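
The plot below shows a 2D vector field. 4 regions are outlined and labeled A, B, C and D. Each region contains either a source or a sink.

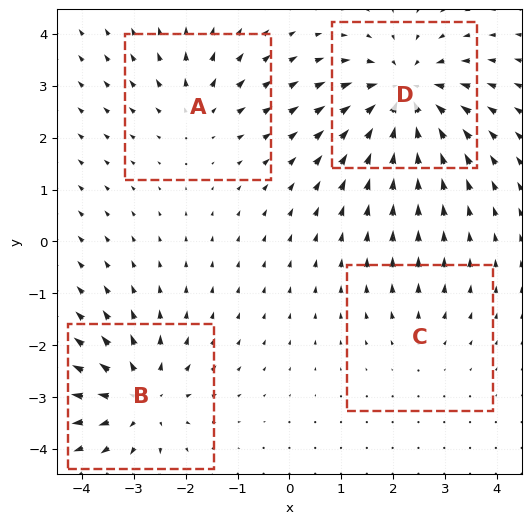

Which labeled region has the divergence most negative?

D

Divergence at each region's feature centre — A: about +3, B: about +5, C: about +2, D: about -7. Region D is most negative.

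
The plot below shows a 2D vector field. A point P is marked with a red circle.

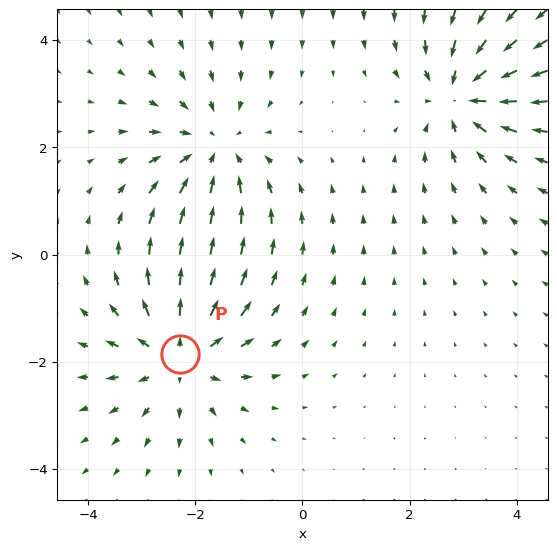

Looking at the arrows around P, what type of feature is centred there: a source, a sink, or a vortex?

source

At P (-2.3, -1.9) the arrows spread outward. Divergence about +3, curl ≈0 — positive divergence with near-zero curl is a source.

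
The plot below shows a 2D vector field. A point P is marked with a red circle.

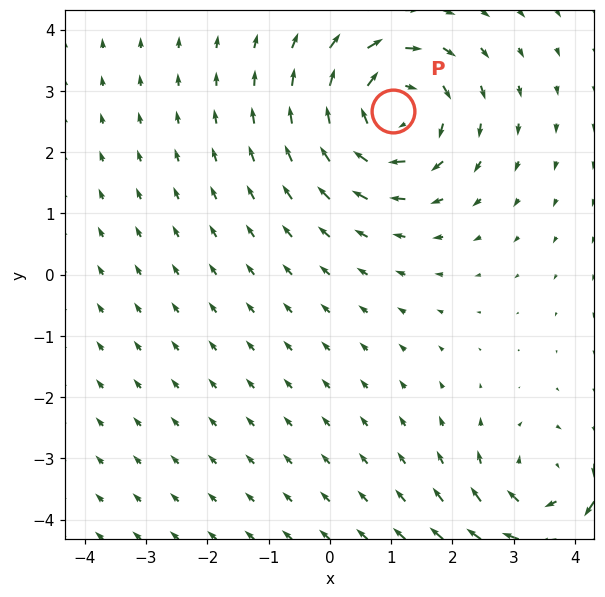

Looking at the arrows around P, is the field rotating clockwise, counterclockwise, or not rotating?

clockwise

Near P at (1.0, 2.7) the arrows circulate clockwise. The curl (z-component) there is about -4; negative curl means clockwise rotation.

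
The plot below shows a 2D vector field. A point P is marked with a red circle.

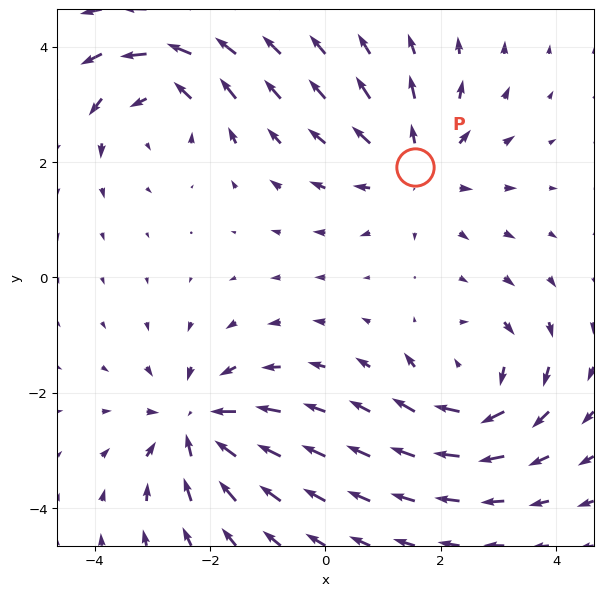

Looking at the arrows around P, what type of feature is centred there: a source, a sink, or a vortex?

At P (1.6, 1.9) the arrows spread outward. Divergence about +4, curl ≈0 — positive divergence with near-zero curl is a source.

source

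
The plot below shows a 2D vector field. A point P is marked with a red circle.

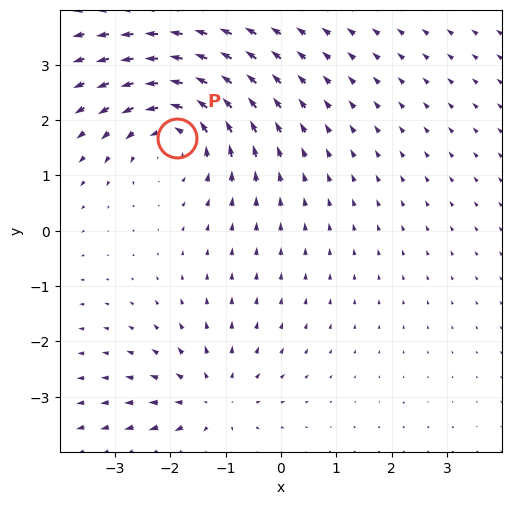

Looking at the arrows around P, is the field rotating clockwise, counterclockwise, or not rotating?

counterclockwise

Near P at (-1.9, 1.7) the arrows circulate counterclockwise. The curl (z-component) there is about +4; positive curl means counterclockwise rotation.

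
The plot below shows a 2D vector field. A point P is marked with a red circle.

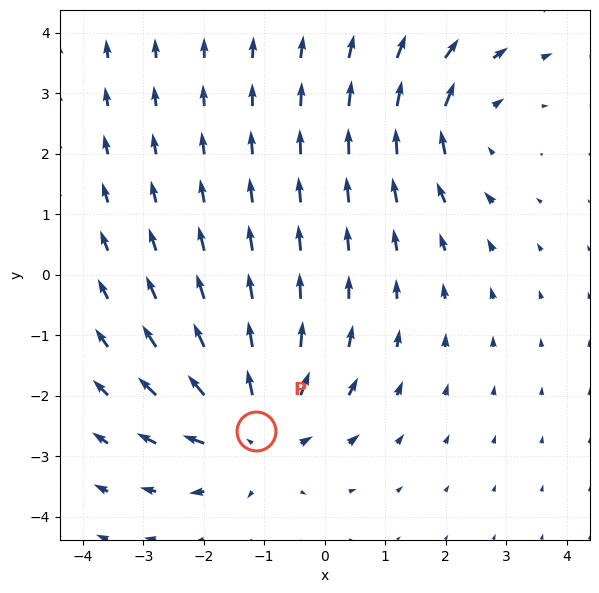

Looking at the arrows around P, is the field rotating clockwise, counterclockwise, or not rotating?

not rotating

Near P at (-1.1, -2.6) the arrows show no circulation. The curl there is ≈0.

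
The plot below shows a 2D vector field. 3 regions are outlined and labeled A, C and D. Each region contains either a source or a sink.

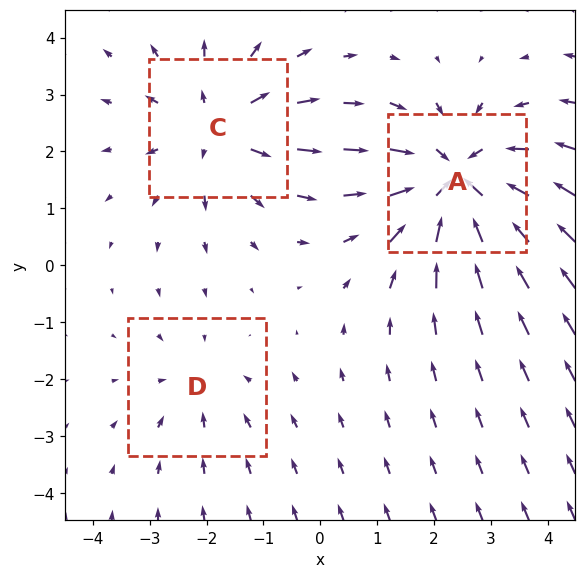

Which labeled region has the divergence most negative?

A

Divergence at each region's feature centre — A: about -4, C: about +3, D: about -2. Region A is most negative.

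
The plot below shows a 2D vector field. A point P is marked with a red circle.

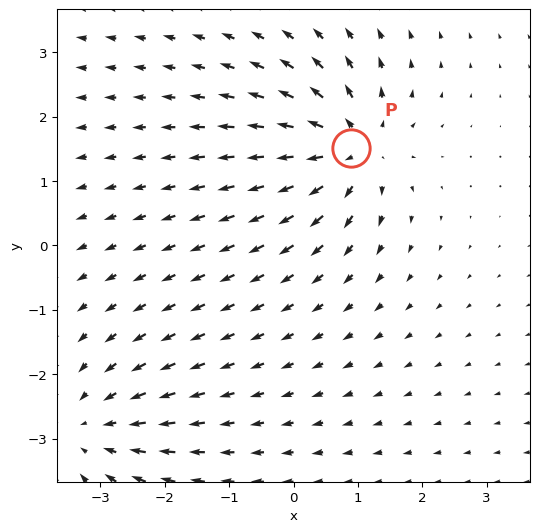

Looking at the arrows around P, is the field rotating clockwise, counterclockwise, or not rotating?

Near P at (0.9, 1.5) the arrows show no circulation. The curl there is ≈0.

not rotating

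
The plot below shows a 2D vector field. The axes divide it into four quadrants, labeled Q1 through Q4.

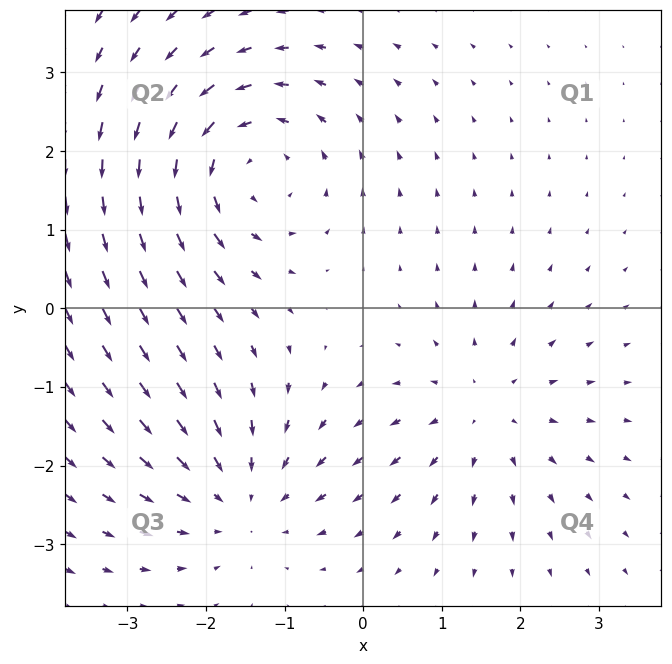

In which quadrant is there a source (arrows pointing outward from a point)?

The source sits at approximately (1.5, -1.3), which lies in quadrant Q4. The divergence there is about +3, positive as expected for a source.

Q4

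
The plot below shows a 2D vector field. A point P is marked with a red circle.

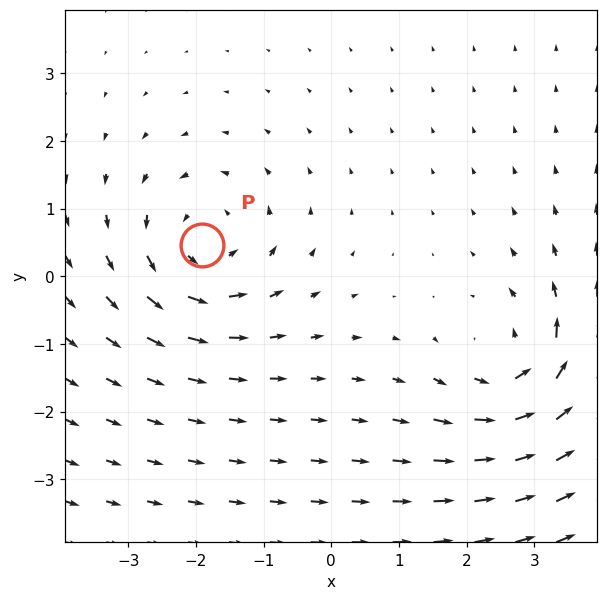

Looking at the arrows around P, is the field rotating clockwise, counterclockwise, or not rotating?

Near P at (-1.9, 0.5) the arrows circulate counterclockwise. The curl (z-component) there is about +4; positive curl means counterclockwise rotation.

counterclockwise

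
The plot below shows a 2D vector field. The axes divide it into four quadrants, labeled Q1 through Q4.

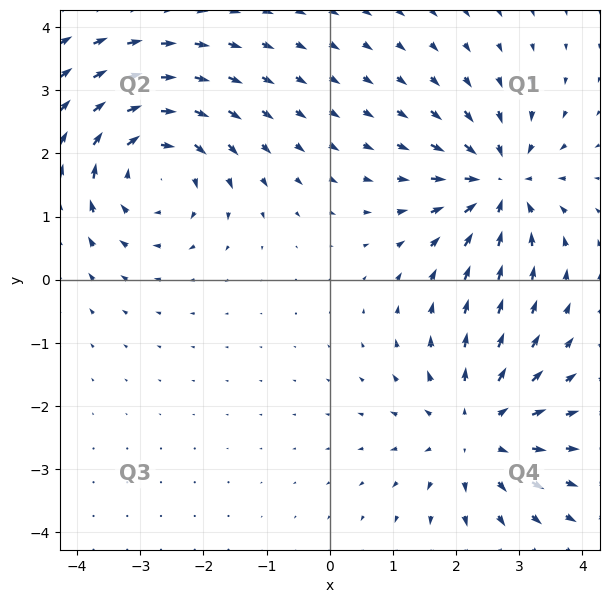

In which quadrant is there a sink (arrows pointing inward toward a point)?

Q1

The sink sits at approximately (2.7, 1.5), which lies in quadrant Q1. The divergence there is about -5, negative as expected for a sink.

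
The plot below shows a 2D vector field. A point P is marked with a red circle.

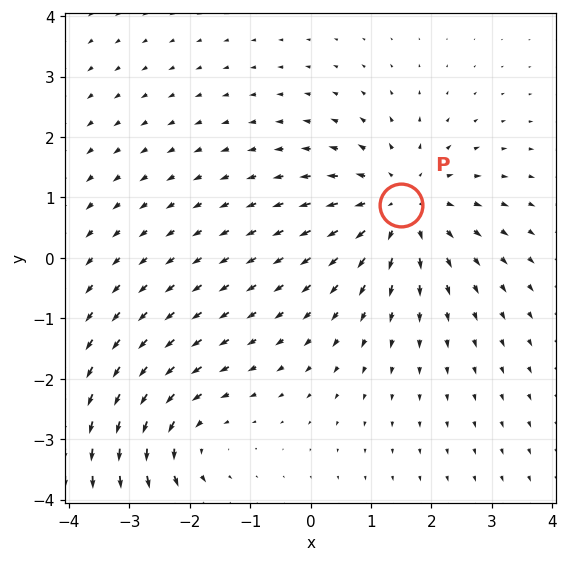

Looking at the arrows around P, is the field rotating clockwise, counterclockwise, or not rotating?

not rotating

Near P at (1.5, 0.9) the arrows show no circulation. The curl there is ≈0.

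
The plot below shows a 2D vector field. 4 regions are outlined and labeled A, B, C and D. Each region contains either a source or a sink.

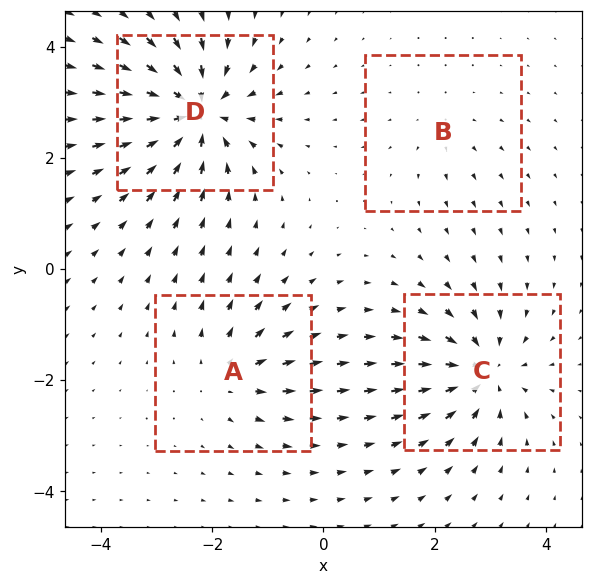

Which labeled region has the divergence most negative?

Divergence at each region's feature centre — A: about +4, B: about +2, C: about -6, D: about -8. Region D is most negative.

D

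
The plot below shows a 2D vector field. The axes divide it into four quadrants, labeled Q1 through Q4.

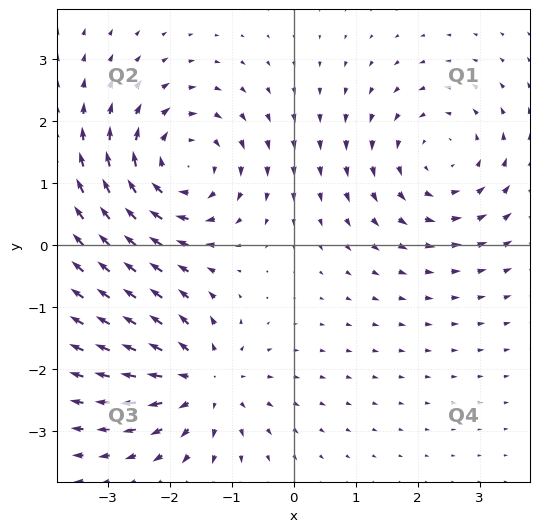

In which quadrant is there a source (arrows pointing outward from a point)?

Q3

The source sits at approximately (-1.4, -2.2), which lies in quadrant Q3. The divergence there is about +5, positive as expected for a source.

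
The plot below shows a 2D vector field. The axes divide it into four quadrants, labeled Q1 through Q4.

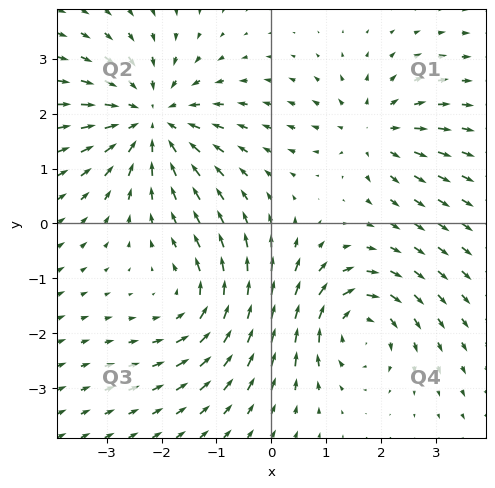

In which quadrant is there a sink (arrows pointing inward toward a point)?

The sink sits at approximately (-2.2, 1.9), which lies in quadrant Q2. The divergence there is about -5, negative as expected for a sink.

Q2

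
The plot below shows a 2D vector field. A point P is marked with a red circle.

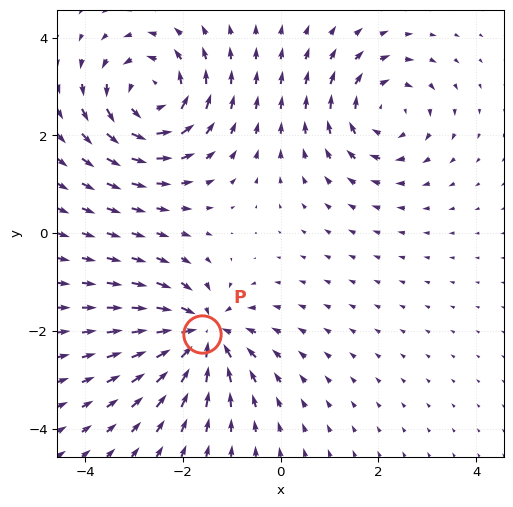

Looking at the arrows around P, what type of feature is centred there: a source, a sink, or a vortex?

At P (-1.6, -2.1) the arrows converge inward. Divergence about -6, curl ≈0 — negative divergence with near-zero curl is a sink.

sink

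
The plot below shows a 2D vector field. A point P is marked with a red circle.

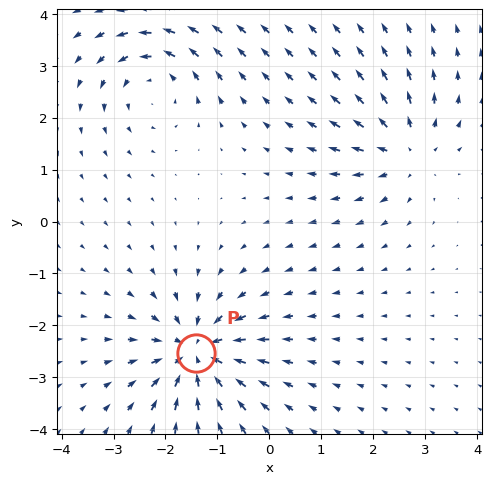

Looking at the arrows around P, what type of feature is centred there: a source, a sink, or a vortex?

sink

At P (-1.4, -2.5) the arrows converge inward. Divergence about -5, curl ≈0 — negative divergence with near-zero curl is a sink.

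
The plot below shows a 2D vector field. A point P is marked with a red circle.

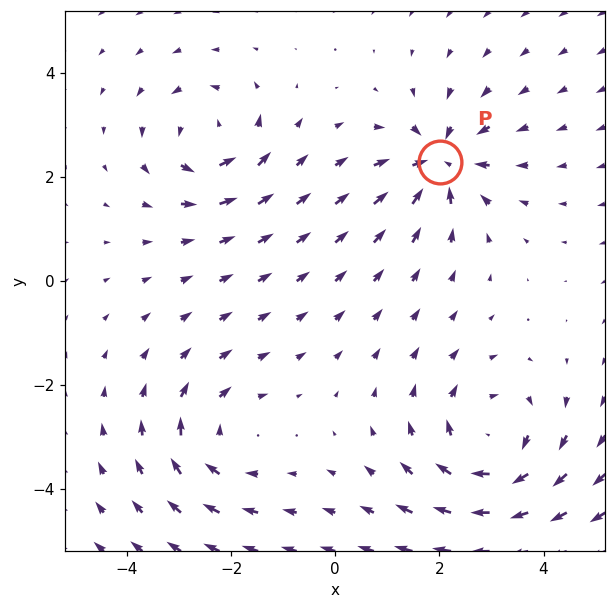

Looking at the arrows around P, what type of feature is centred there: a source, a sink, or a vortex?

sink

At P (2.0, 2.3) the arrows converge inward. Divergence about -5, curl ≈0 — negative divergence with near-zero curl is a sink.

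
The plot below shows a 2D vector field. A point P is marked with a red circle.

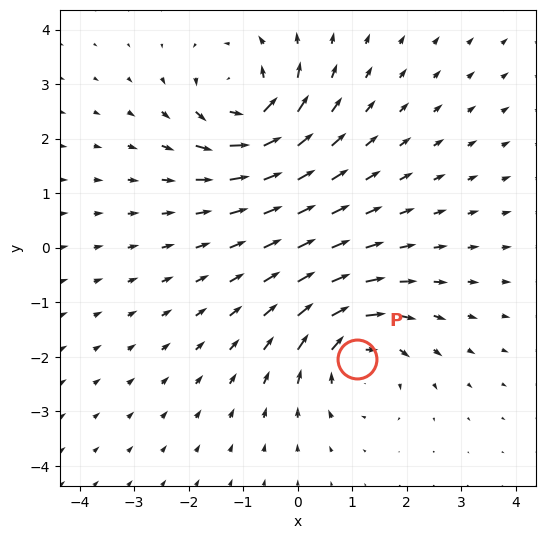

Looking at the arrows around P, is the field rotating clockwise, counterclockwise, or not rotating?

Near P at (1.1, -2.0) the arrows circulate clockwise. The curl (z-component) there is about -3; negative curl means clockwise rotation.

clockwise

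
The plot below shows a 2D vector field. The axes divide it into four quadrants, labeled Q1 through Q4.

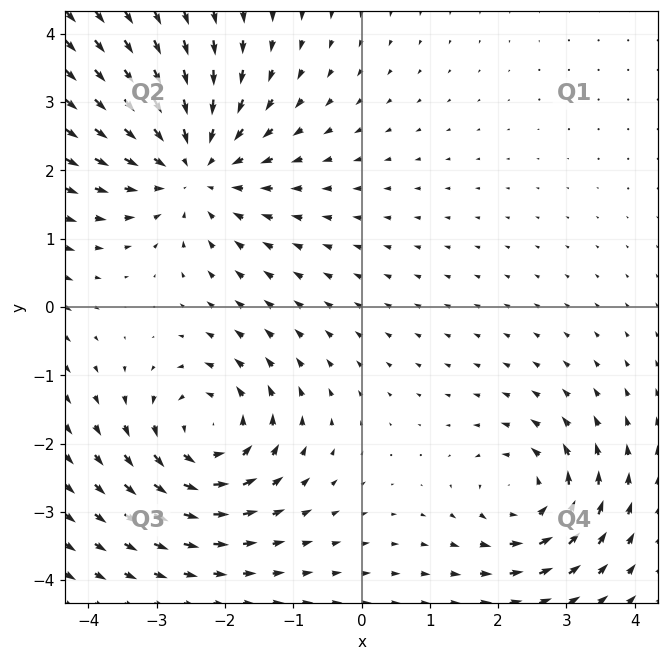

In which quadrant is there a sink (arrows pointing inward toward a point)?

Q2

The sink sits at approximately (-2.5, 2.0), which lies in quadrant Q2. The divergence there is about -4, negative as expected for a sink.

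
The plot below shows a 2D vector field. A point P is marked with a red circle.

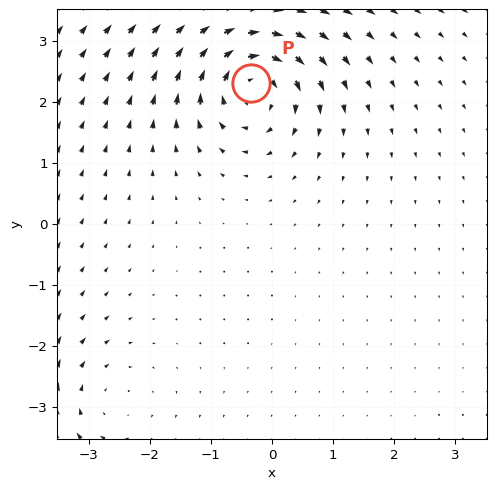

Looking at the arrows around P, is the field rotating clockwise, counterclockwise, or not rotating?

Near P at (-0.3, 2.3) the arrows circulate clockwise. The curl (z-component) there is about -6; negative curl means clockwise rotation.

clockwise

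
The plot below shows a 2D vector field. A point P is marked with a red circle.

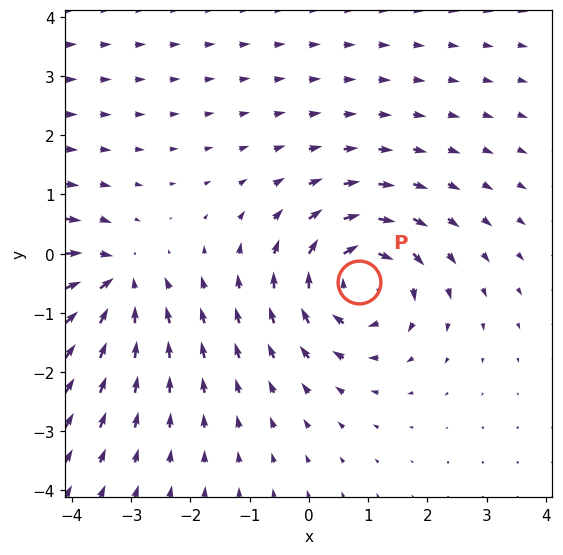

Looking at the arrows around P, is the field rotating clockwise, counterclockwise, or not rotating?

clockwise

Near P at (0.8, -0.5) the arrows circulate clockwise. The curl (z-component) there is about -5; negative curl means clockwise rotation.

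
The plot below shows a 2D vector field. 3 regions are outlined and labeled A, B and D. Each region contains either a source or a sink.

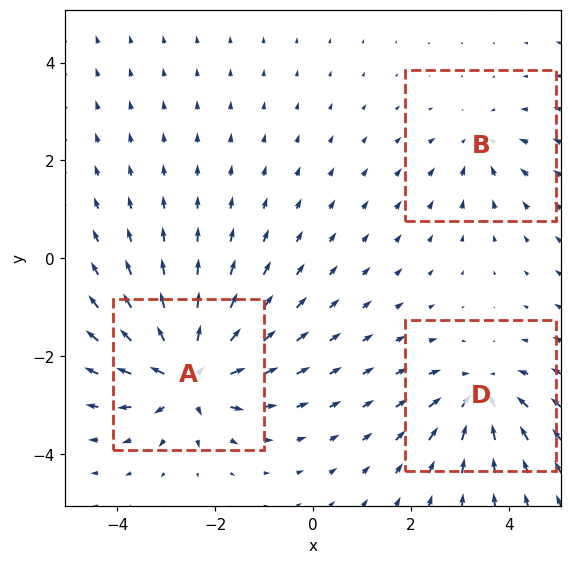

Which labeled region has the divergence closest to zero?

B

Divergence at each region's feature centre — A: about +6, B: about -2, D: about -4. Region B is closest to zero.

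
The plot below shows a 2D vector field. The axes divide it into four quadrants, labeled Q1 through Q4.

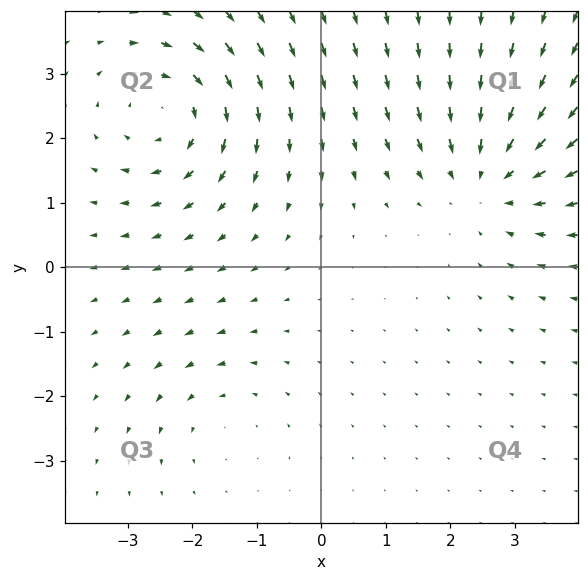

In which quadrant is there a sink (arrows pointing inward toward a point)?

Q1

The sink sits at approximately (2.6, 1.4), which lies in quadrant Q1. The divergence there is about -4, negative as expected for a sink.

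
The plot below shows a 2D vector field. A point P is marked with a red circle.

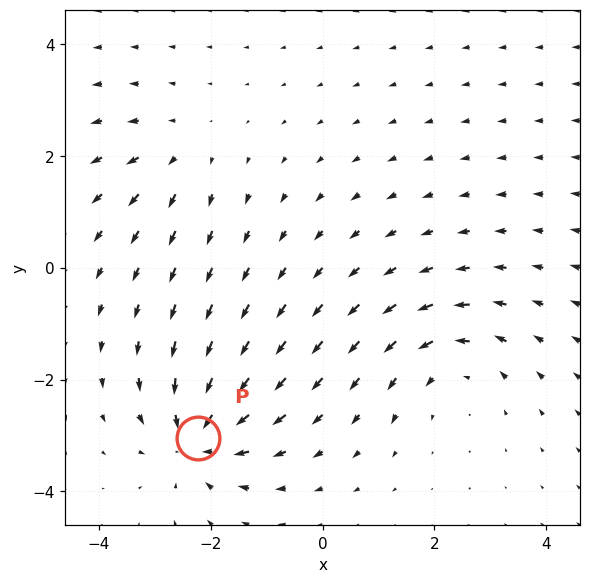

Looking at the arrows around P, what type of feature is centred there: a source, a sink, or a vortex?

At P (-2.2, -3.0) the arrows converge inward. Divergence about -5, curl ≈0 — negative divergence with near-zero curl is a sink.

sink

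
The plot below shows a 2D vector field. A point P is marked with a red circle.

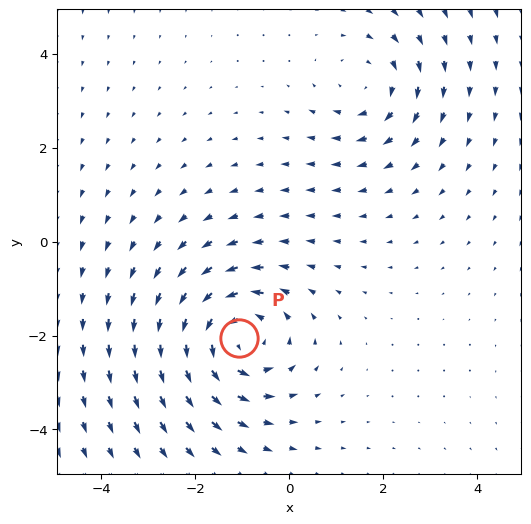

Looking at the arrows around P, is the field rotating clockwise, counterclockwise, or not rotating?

Near P at (-1.1, -2.1) the arrows circulate counterclockwise. The curl (z-component) there is about +4; positive curl means counterclockwise rotation.

counterclockwise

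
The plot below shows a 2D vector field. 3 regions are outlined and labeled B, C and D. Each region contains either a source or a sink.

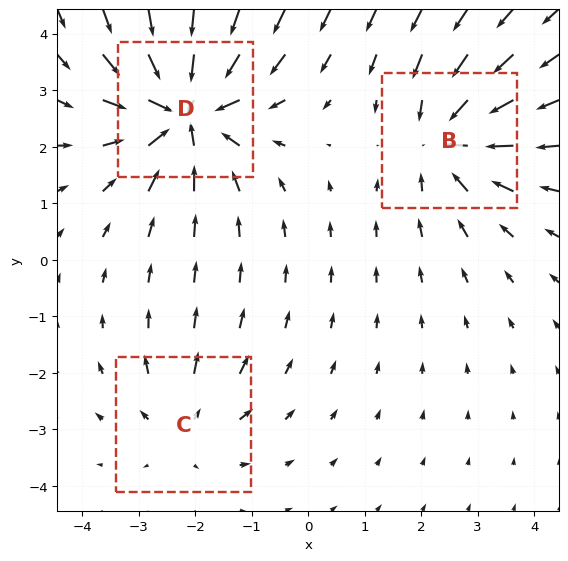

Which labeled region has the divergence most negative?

D

Divergence at each region's feature centre — B: about -4, C: about +2, D: about -5. Region D is most negative.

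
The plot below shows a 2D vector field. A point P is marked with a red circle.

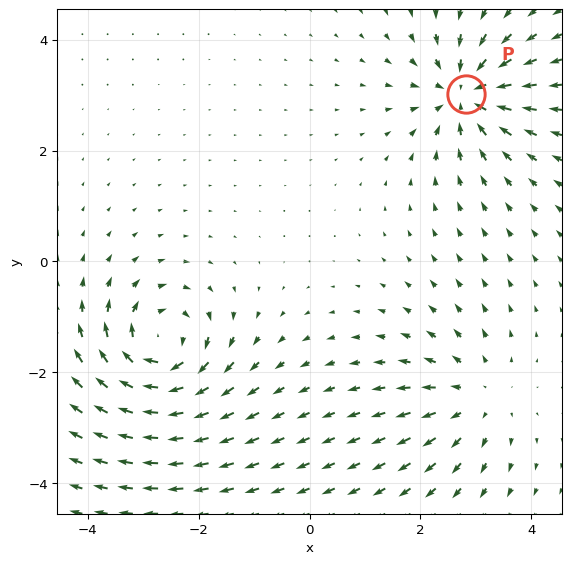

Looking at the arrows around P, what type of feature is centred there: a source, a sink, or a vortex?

At P (2.8, 3.0) the arrows converge inward. Divergence about -5, curl ≈0 — negative divergence with near-zero curl is a sink.

sink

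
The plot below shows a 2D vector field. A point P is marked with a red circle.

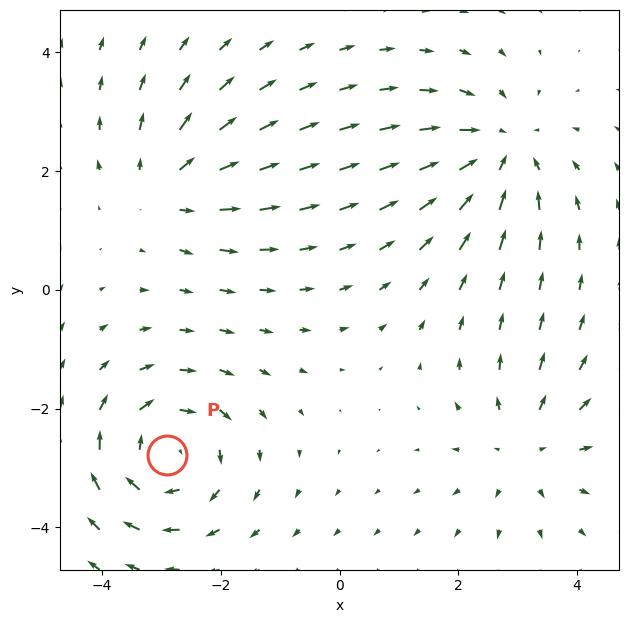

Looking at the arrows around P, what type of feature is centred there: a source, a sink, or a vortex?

vortex

At P (-2.9, -2.8) the arrows circulate clockwise. Divergence ≈0, curl about -5 — near-zero divergence with nonzero curl is a vortex.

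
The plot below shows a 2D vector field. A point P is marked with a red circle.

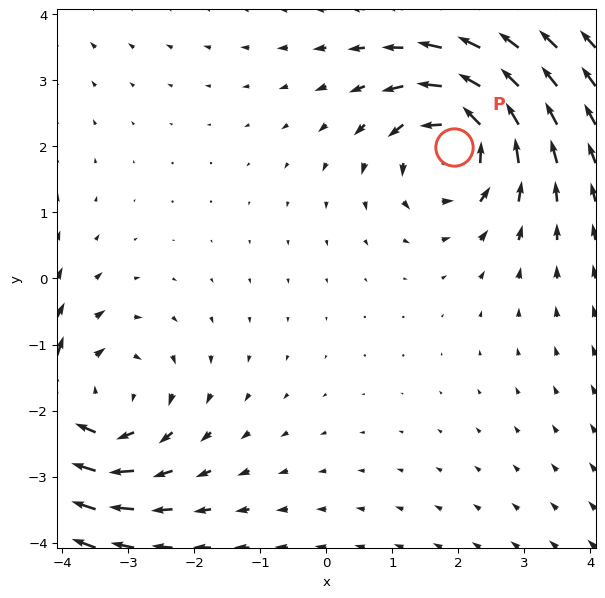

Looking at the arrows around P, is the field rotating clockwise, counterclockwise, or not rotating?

counterclockwise

Near P at (1.9, 2.0) the arrows circulate counterclockwise. The curl (z-component) there is about +4; positive curl means counterclockwise rotation.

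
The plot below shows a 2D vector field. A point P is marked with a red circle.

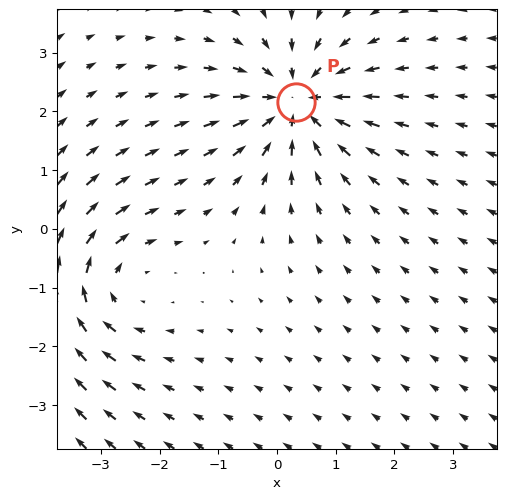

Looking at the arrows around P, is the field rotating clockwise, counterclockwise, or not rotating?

not rotating

Near P at (0.3, 2.2) the arrows show no circulation. The curl there is ≈0.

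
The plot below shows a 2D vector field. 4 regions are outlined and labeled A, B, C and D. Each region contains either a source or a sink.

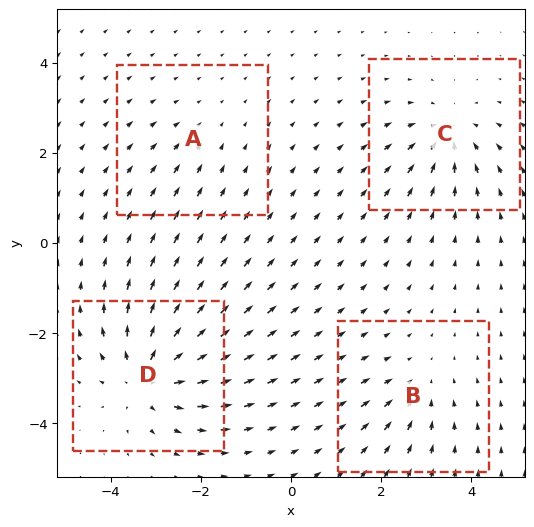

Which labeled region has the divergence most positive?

D

Divergence at each region's feature centre — A: about -2, B: about -3, C: about -5, D: about +7. Region D is most positive.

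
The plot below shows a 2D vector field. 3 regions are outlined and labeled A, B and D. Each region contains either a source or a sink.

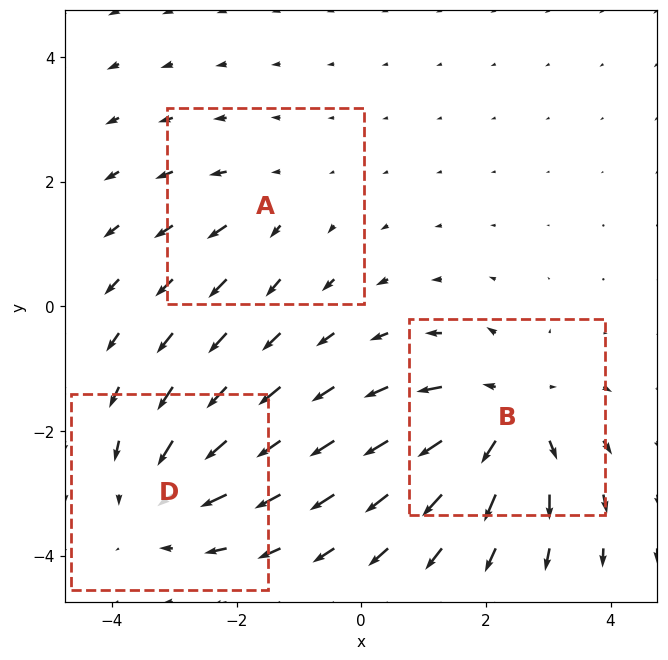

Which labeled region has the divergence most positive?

Divergence at each region's feature centre — A: about +2, B: about +4, D: about -3. Region B is most positive.

B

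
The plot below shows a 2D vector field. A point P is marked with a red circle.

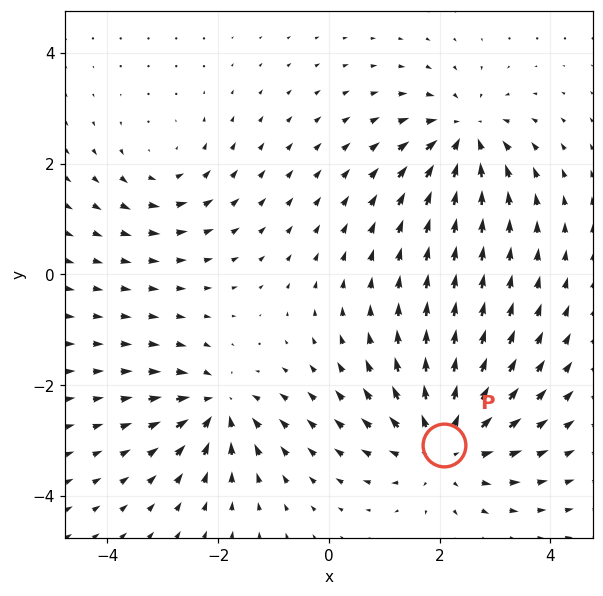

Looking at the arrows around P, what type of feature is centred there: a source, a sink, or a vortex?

source

At P (2.1, -3.1) the arrows spread outward. Divergence about +5, curl ≈0 — positive divergence with near-zero curl is a source.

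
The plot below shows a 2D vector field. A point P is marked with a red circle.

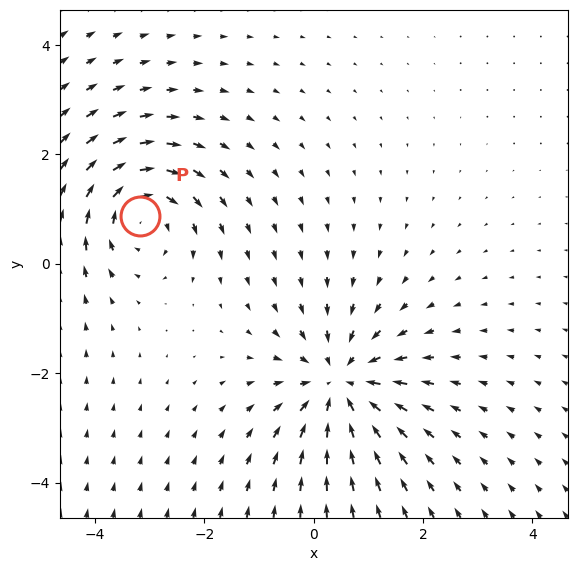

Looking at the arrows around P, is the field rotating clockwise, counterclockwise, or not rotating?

Near P at (-3.2, 0.9) the arrows circulate clockwise. The curl (z-component) there is about -4; negative curl means clockwise rotation.

clockwise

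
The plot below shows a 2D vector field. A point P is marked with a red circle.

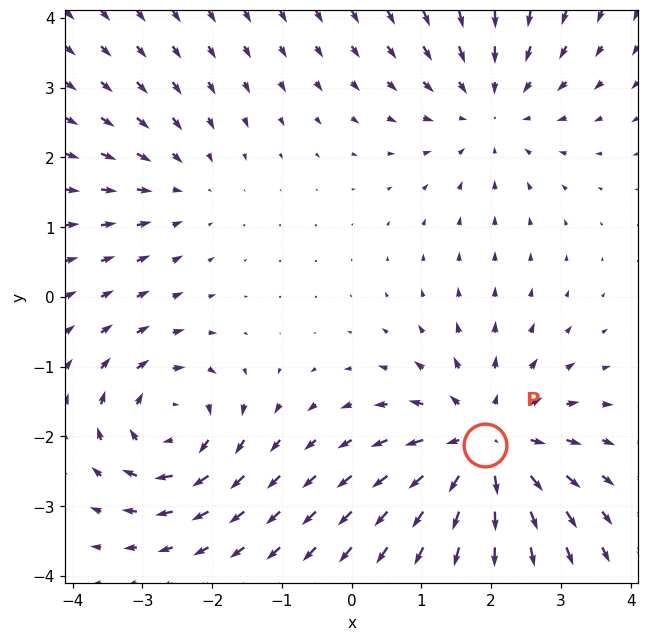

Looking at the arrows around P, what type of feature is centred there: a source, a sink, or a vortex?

At P (1.9, -2.1) the arrows spread outward. Divergence about +5, curl ≈0 — positive divergence with near-zero curl is a source.

source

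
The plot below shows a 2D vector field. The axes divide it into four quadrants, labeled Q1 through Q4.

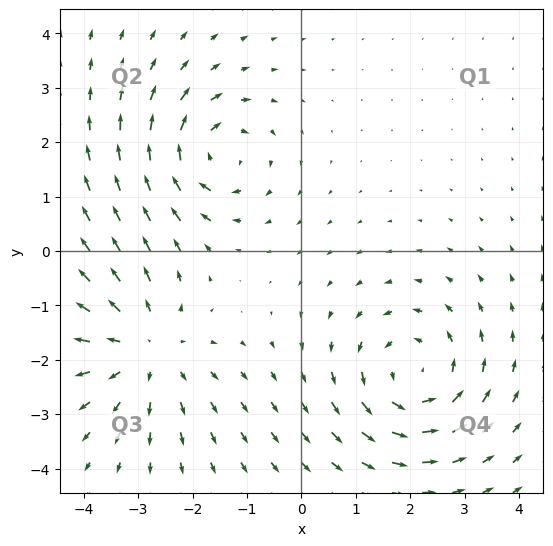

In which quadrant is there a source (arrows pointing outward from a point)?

Q3

The source sits at approximately (-2.9, -1.8), which lies in quadrant Q3. The divergence there is about +3, positive as expected for a source.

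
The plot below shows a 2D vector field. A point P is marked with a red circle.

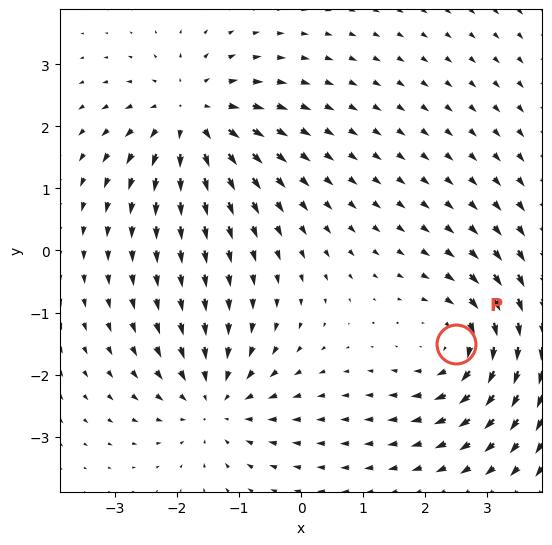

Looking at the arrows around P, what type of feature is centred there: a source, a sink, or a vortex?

vortex

At P (2.5, -1.5) the arrows circulate clockwise. Divergence ≈0, curl about -3 — near-zero divergence with nonzero curl is a vortex.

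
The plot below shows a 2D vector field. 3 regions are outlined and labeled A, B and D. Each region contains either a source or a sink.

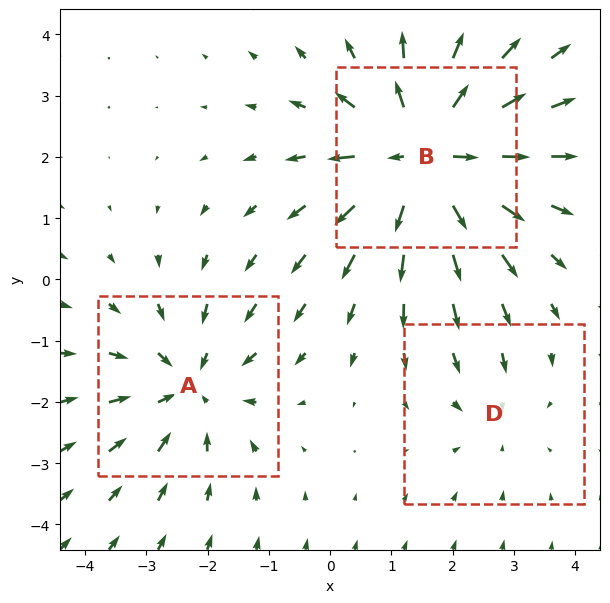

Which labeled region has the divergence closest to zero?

D

Divergence at each region's feature centre — A: about -3, B: about +5, D: about -2. Region D is closest to zero.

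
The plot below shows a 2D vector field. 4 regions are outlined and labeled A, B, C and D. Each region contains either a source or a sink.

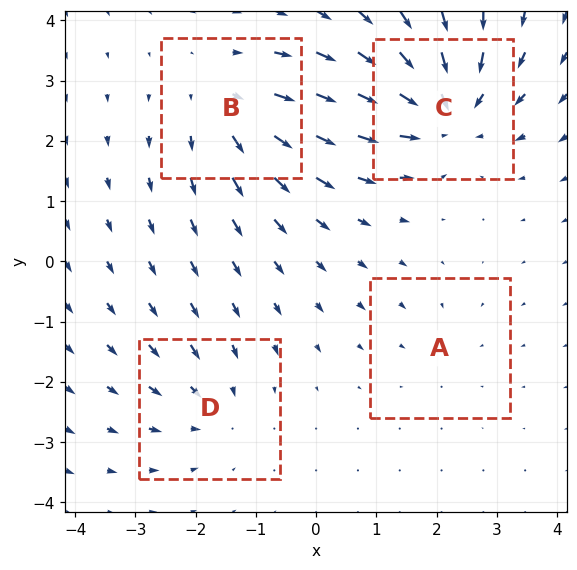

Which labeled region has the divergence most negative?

Divergence at each region's feature centre — A: about -2, B: about +4, C: about -7, D: about -3. Region C is most negative.

C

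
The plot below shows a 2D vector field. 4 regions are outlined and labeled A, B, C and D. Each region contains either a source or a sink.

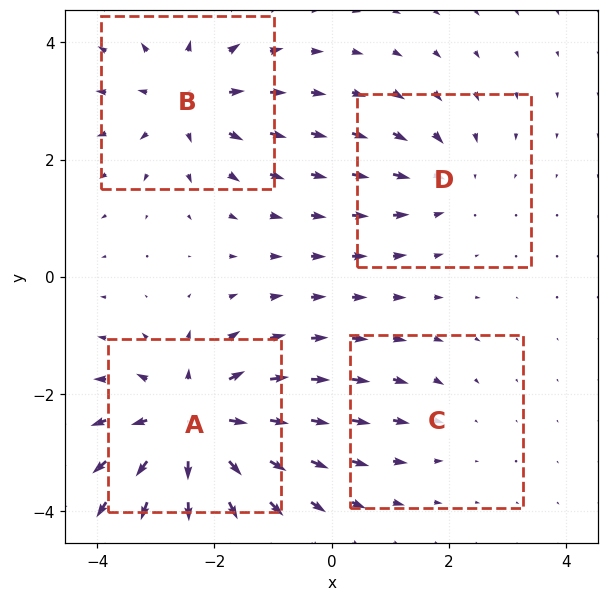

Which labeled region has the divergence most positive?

Divergence at each region's feature centre — A: about +7, B: about +5, C: about -2, D: about -3. Region A is most positive.

A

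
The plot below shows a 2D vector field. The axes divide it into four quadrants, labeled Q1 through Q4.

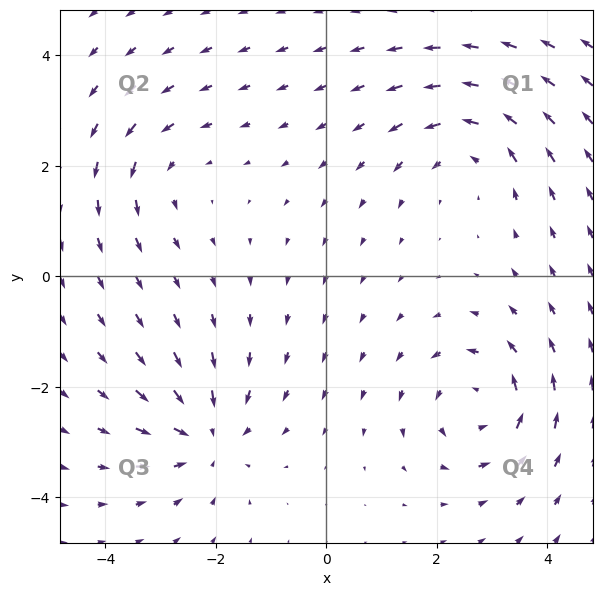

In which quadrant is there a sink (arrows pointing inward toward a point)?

Q3

The sink sits at approximately (-2.2, -2.9), which lies in quadrant Q3. The divergence there is about -4, negative as expected for a sink.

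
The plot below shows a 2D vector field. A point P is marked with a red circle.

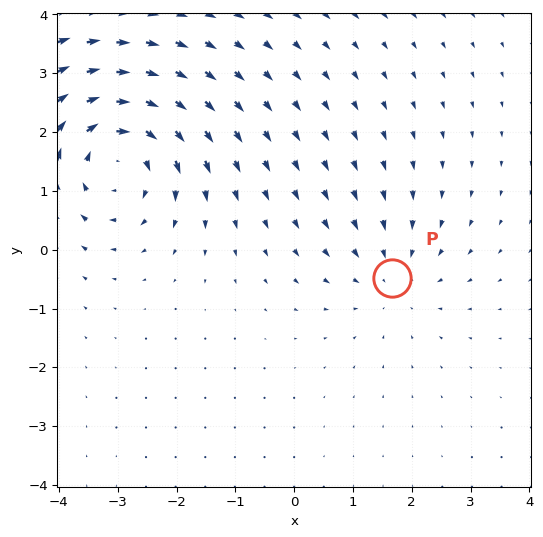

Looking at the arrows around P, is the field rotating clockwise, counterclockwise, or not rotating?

not rotating

Near P at (1.7, -0.5) the arrows show no circulation. The curl there is ≈0.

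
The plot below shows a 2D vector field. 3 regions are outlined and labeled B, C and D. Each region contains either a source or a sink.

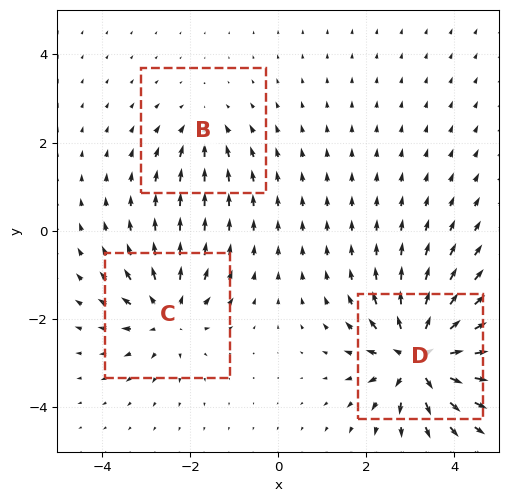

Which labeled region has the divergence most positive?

D

Divergence at each region's feature centre — B: about -2, C: about +4, D: about +7. Region D is most positive.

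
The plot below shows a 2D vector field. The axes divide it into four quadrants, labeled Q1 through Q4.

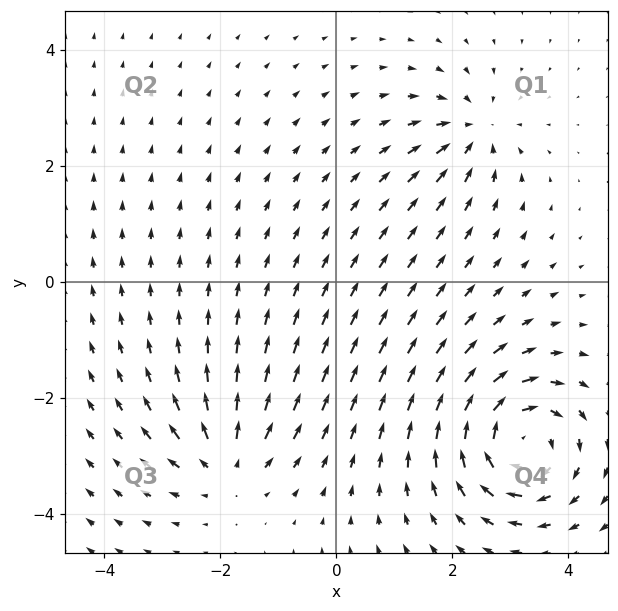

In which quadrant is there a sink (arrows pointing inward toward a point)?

Q1

The sink sits at approximately (2.4, 2.6), which lies in quadrant Q1. The divergence there is about -4, negative as expected for a sink.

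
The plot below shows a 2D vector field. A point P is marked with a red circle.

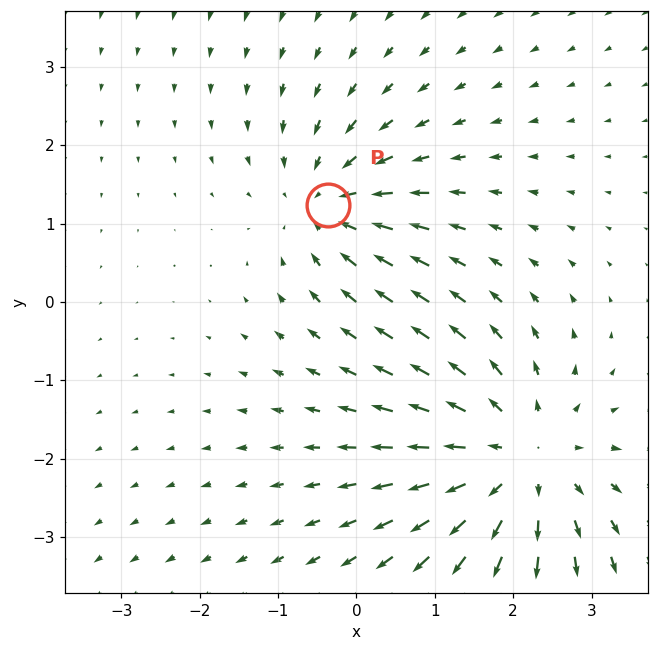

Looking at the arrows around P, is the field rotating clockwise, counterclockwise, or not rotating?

Near P at (-0.4, 1.2) the arrows show no circulation. The curl there is ≈0.

not rotating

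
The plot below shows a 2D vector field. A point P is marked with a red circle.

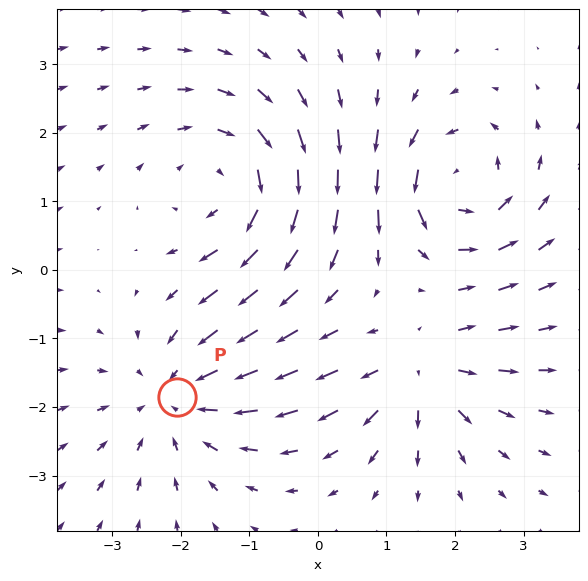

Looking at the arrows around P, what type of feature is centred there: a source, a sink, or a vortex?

sink

At P (-2.1, -1.9) the arrows converge inward. Divergence about -4, curl ≈0 — negative divergence with near-zero curl is a sink.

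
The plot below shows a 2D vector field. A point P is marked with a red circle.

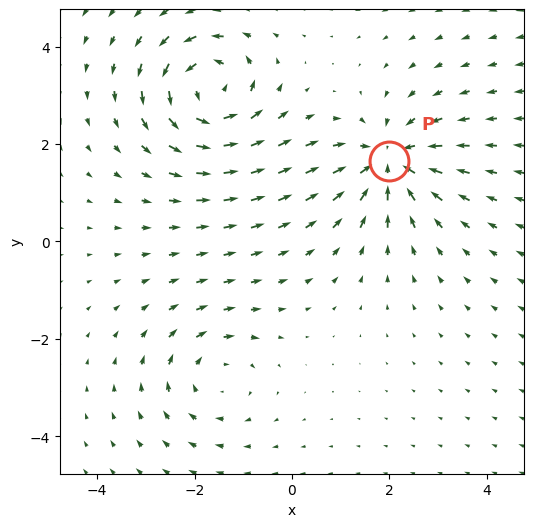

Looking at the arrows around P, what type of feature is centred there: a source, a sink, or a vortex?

At P (2.0, 1.6) the arrows converge inward. Divergence about -5, curl ≈0 — negative divergence with near-zero curl is a sink.

sink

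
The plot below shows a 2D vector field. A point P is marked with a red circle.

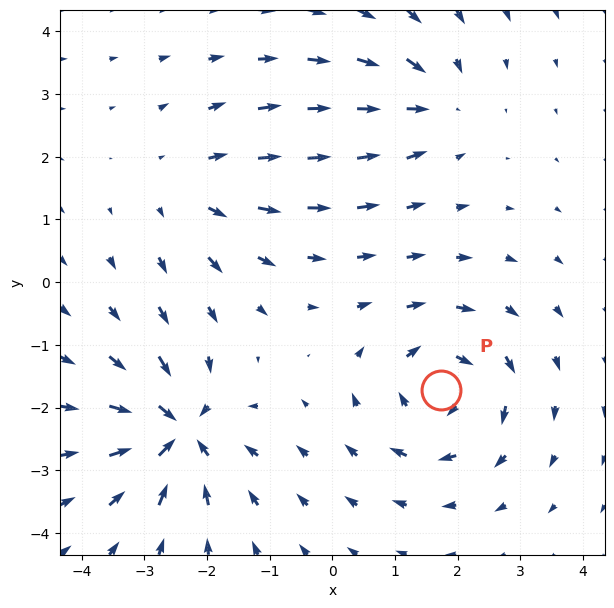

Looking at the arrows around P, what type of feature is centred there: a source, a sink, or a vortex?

vortex

At P (1.7, -1.7) the arrows circulate clockwise. Divergence ≈0, curl about -5 — near-zero divergence with nonzero curl is a vortex.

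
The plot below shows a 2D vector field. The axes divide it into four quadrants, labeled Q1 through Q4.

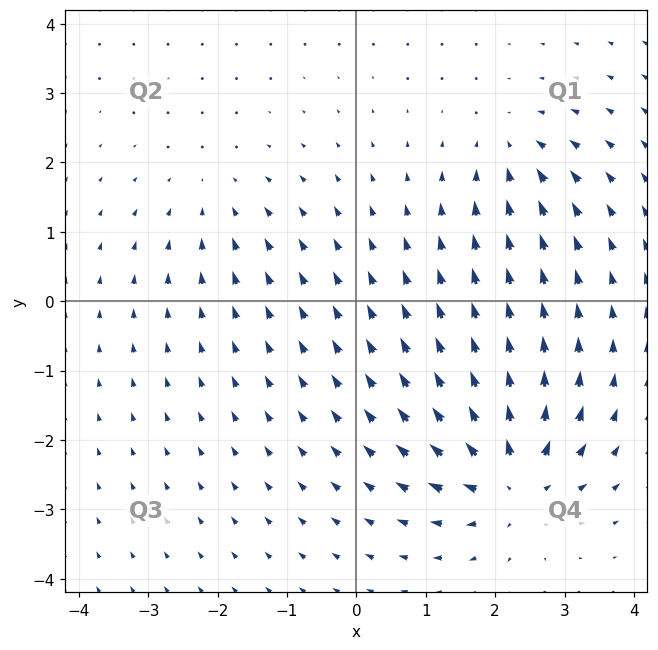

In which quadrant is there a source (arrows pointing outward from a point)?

Q4

The source sits at approximately (2.3, -2.6), which lies in quadrant Q4. The divergence there is about +6, positive as expected for a source.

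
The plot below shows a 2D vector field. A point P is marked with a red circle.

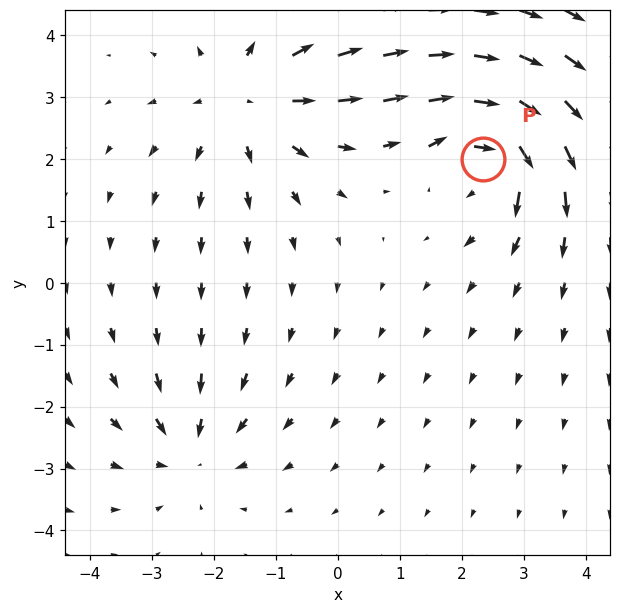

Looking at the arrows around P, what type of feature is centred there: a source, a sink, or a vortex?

vortex

At P (2.3, 2.0) the arrows circulate clockwise. Divergence ≈0, curl about -6 — near-zero divergence with nonzero curl is a vortex.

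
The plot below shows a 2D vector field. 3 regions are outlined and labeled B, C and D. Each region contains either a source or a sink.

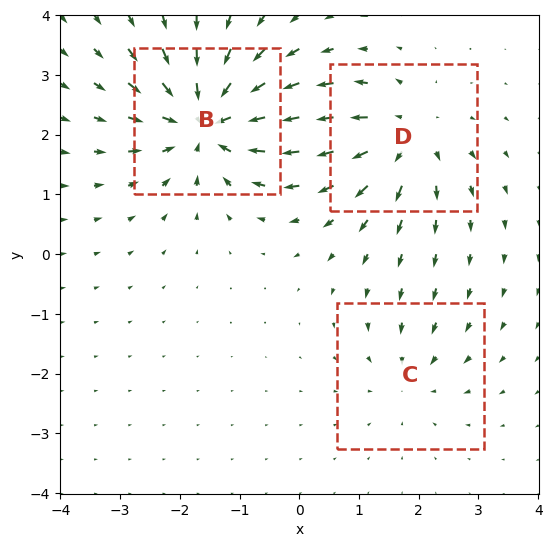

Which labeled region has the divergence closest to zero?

C

Divergence at each region's feature centre — B: about -5, C: about -2, D: about +4. Region C is closest to zero.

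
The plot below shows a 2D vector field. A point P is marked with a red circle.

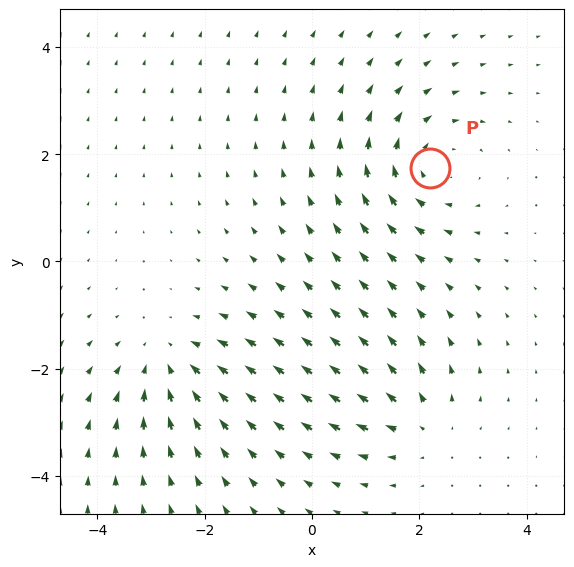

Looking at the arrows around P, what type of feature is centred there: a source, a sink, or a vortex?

At P (2.2, 1.7) the arrows circulate clockwise. Divergence ≈0, curl about -4 — near-zero divergence with nonzero curl is a vortex.

vortex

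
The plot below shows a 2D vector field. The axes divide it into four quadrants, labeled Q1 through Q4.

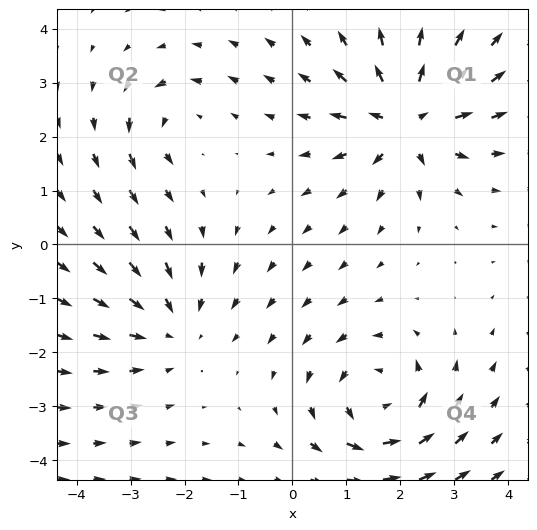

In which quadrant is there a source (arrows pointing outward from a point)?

The source sits at approximately (2.1, 2.3), which lies in quadrant Q1. The divergence there is about +6, positive as expected for a source.

Q1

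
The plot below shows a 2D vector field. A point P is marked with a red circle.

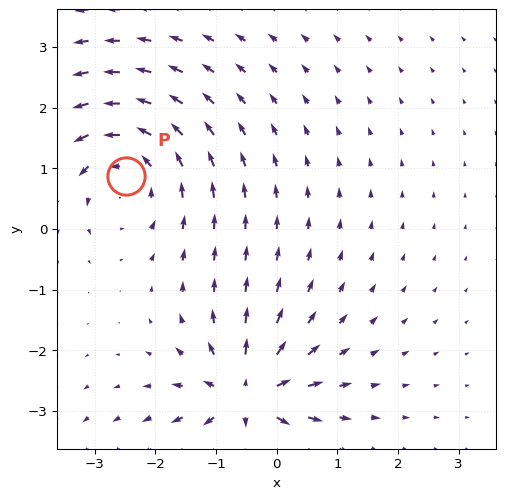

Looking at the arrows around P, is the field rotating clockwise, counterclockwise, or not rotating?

counterclockwise

Near P at (-2.5, 0.9) the arrows circulate counterclockwise. The curl (z-component) there is about +2; positive curl means counterclockwise rotation.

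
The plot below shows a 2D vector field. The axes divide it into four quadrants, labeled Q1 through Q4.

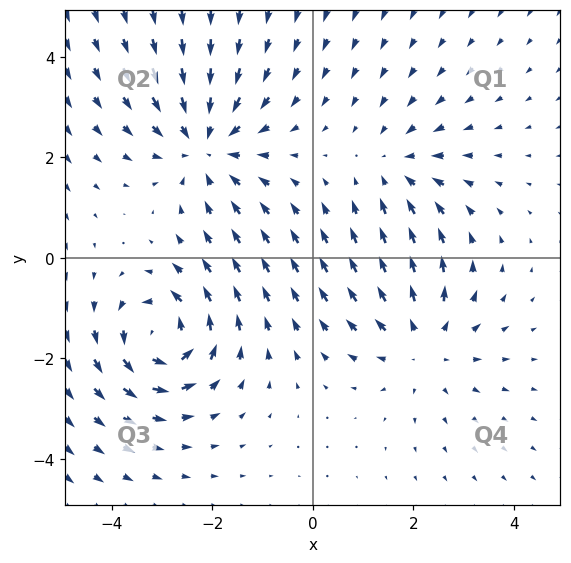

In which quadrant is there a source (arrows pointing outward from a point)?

Q4

The source sits at approximately (2.2, -1.7), which lies in quadrant Q4. The divergence there is about +3, positive as expected for a source.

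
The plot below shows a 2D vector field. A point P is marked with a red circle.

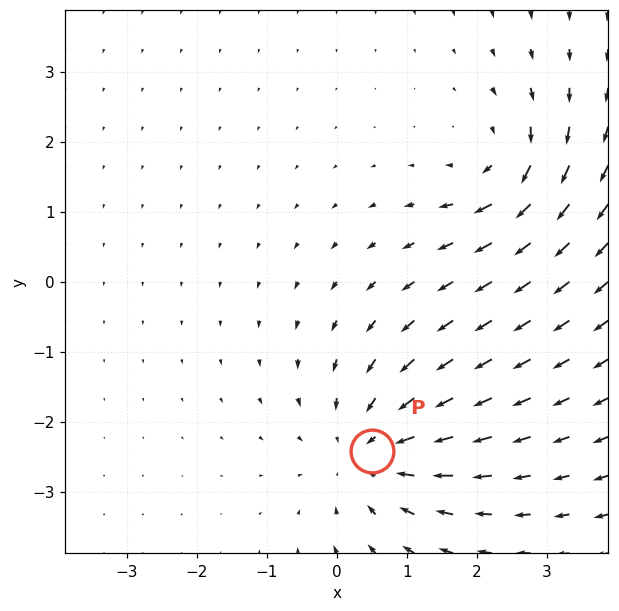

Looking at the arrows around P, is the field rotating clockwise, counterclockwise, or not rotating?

Near P at (0.5, -2.4) the arrows show no circulation. The curl there is ≈0.

not rotating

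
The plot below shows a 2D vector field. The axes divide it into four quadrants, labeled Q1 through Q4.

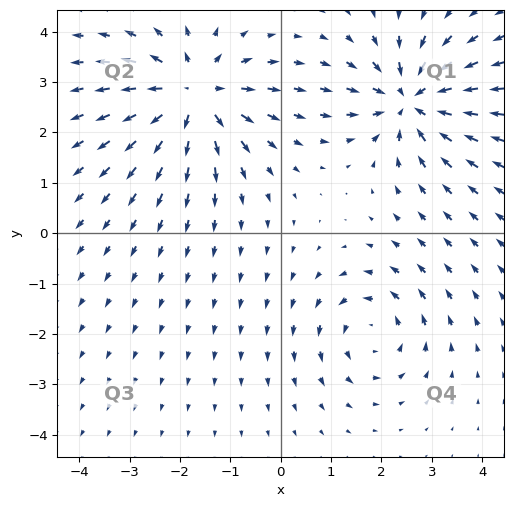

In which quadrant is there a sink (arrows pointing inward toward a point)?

The sink sits at approximately (2.6, 2.6), which lies in quadrant Q1. The divergence there is about -5, negative as expected for a sink.

Q1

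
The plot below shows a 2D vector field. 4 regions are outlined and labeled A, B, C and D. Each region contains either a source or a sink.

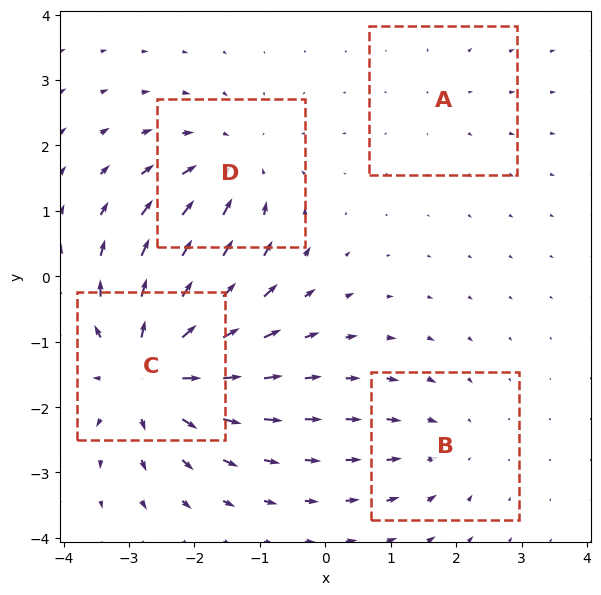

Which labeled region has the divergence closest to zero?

A

Divergence at each region's feature centre — A: about +2, B: about -3, C: about +6, D: about -4. Region A is closest to zero.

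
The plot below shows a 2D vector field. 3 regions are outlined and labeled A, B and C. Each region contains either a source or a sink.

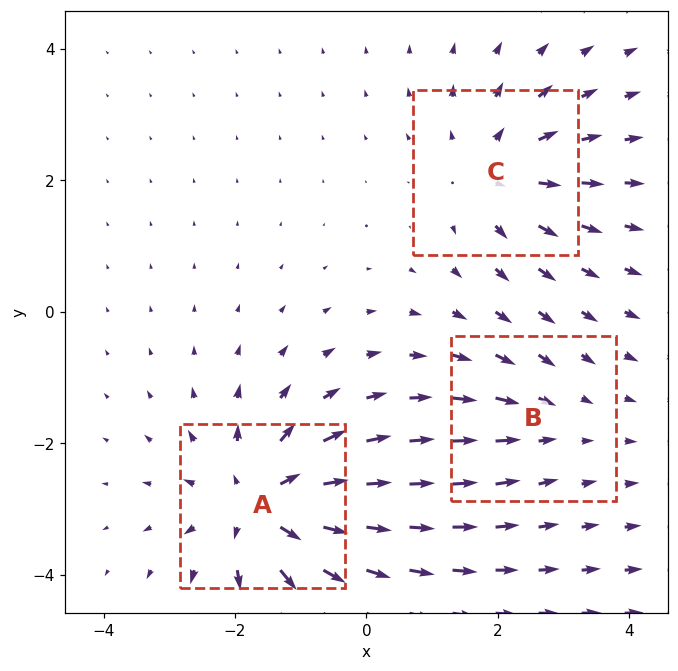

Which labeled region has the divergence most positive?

Divergence at each region's feature centre — A: about +5, B: about -2, C: about +4. Region A is most positive.

A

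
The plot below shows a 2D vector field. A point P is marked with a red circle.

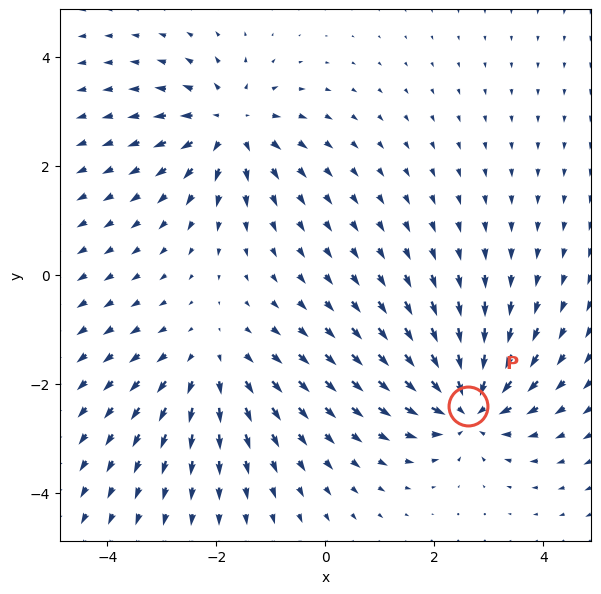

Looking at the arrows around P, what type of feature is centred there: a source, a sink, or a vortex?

sink

At P (2.6, -2.4) the arrows converge inward. Divergence about -5, curl ≈0 — negative divergence with near-zero curl is a sink.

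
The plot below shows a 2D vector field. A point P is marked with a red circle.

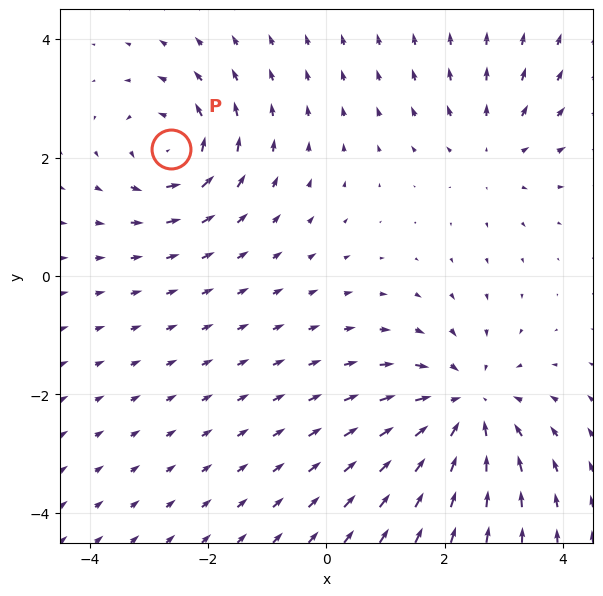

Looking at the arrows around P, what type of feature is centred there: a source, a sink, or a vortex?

At P (-2.6, 2.1) the arrows circulate counterclockwise. Divergence ≈0, curl about +4 — near-zero divergence with nonzero curl is a vortex.

vortex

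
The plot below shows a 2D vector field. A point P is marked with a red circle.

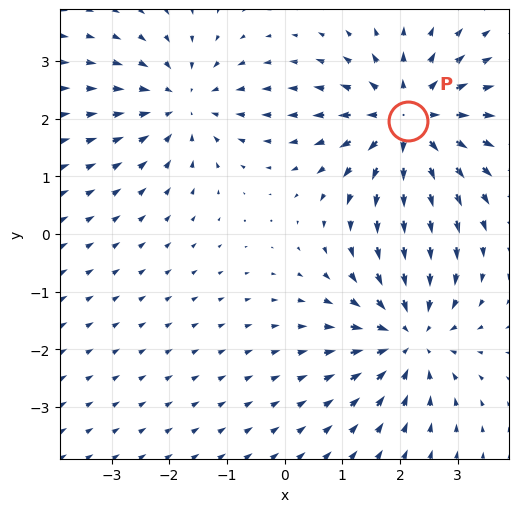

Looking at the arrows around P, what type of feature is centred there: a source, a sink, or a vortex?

At P (2.1, 2.0) the arrows spread outward. Divergence about +5, curl ≈0 — positive divergence with near-zero curl is a source.

source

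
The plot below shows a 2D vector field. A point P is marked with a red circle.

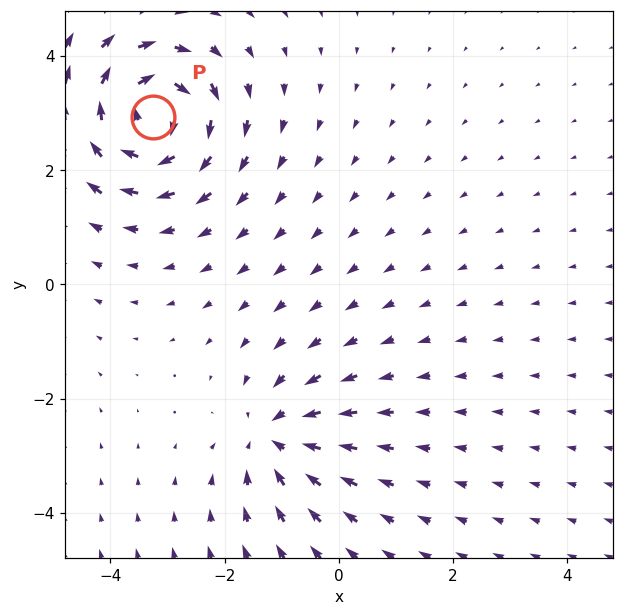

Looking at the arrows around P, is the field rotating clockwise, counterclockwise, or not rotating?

clockwise

Near P at (-3.3, 2.9) the arrows circulate clockwise. The curl (z-component) there is about -5; negative curl means clockwise rotation.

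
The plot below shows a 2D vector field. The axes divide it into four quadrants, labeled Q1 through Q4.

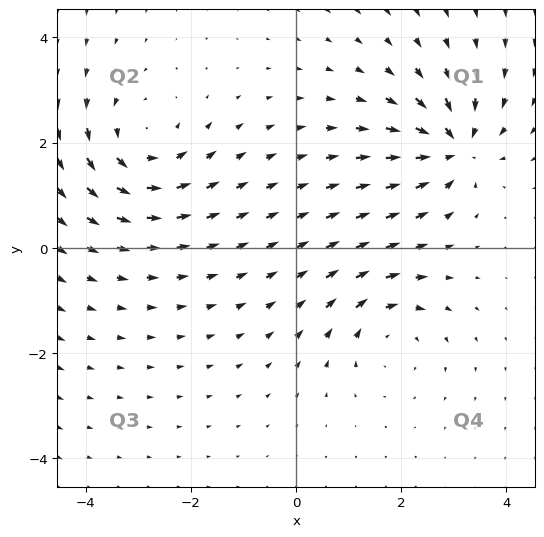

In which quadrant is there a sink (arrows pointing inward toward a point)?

Q1

The sink sits at approximately (3.0, 1.9), which lies in quadrant Q1. The divergence there is about -7, negative as expected for a sink.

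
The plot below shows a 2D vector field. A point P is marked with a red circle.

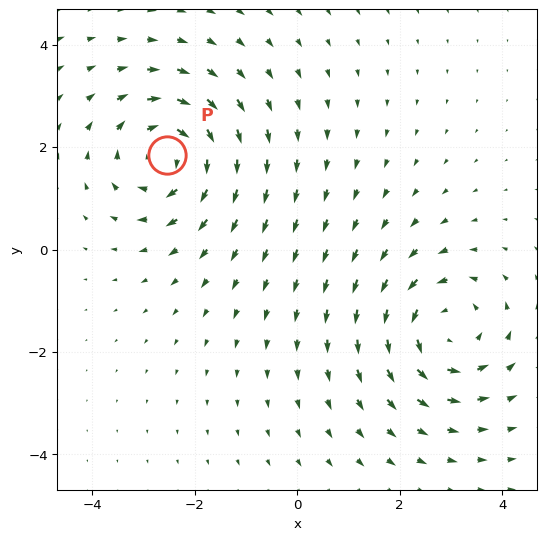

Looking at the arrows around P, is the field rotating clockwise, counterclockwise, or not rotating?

clockwise

Near P at (-2.6, 1.9) the arrows circulate clockwise. The curl (z-component) there is about -4; negative curl means clockwise rotation.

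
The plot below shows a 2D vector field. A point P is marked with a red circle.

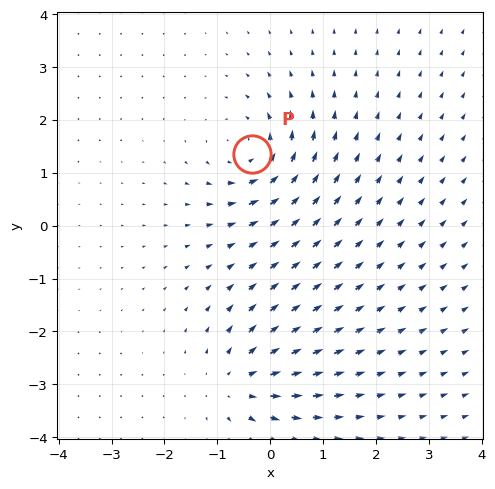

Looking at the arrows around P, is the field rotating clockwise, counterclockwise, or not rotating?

Near P at (-0.3, 1.3) the arrows circulate counterclockwise. The curl (z-component) there is about +4; positive curl means counterclockwise rotation.

counterclockwise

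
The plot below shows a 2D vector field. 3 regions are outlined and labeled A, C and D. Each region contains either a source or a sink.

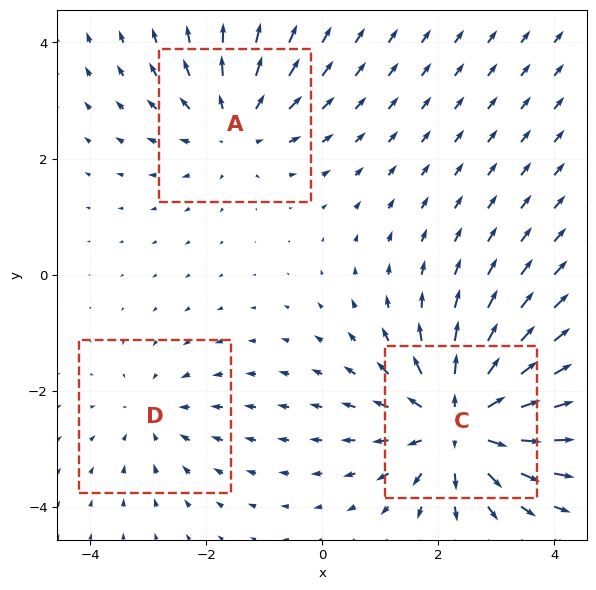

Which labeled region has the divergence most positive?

Divergence at each region's feature centre — A: about +3, C: about +5, D: about -2. Region C is most positive.

C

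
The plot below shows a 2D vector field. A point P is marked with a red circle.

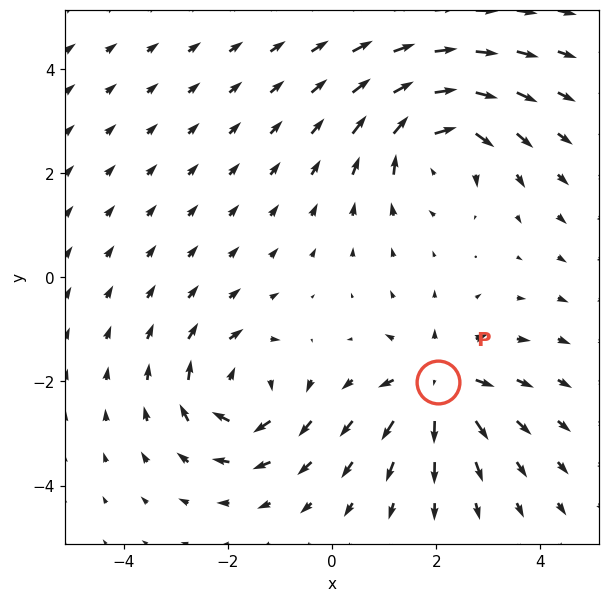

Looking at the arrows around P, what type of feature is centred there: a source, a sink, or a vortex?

At P (2.0, -2.0) the arrows spread outward. Divergence about +5, curl ≈0 — positive divergence with near-zero curl is a source.

source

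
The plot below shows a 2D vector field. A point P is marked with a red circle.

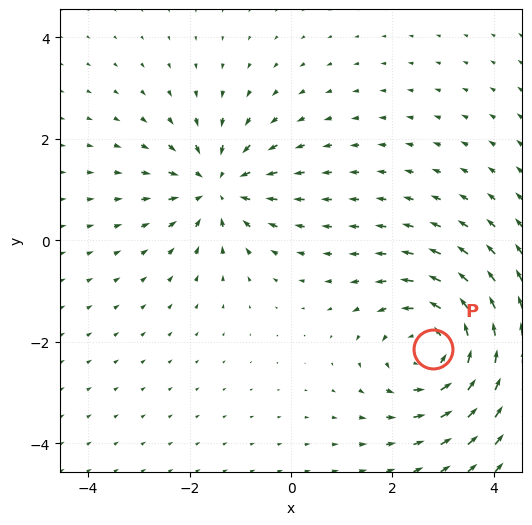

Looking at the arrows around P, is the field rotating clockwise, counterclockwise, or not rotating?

Near P at (2.8, -2.1) the arrows circulate counterclockwise. The curl (z-component) there is about +3; positive curl means counterclockwise rotation.

counterclockwise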